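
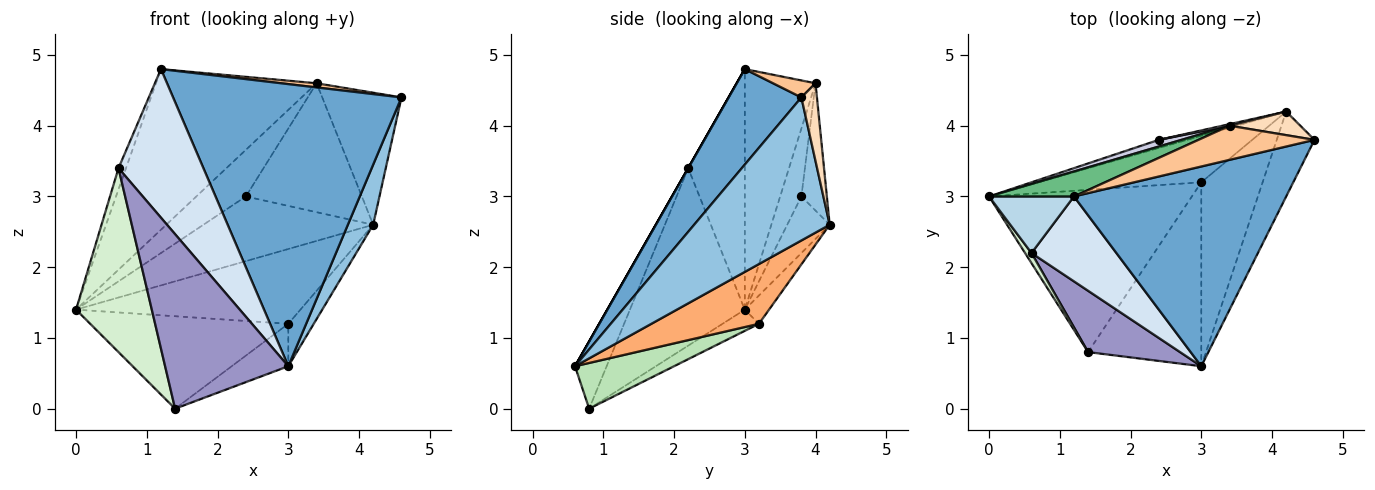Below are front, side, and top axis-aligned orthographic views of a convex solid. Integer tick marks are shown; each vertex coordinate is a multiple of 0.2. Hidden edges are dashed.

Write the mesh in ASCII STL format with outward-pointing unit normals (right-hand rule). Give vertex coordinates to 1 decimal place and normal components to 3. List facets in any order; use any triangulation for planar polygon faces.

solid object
 facet normal 0.252 -0.790 0.559
  outer loop
   vertex 1.2 3.0 4.8
   vertex 3.0 0.6 0.6
   vertex 4.6 3.8 4.4
  endloop
 endfacet
 facet normal 0.952 -0.178 -0.251
  outer loop
   vertex 4.2 4.2 2.6
   vertex 4.6 3.8 4.4
   vertex 3.0 0.6 0.6
  endloop
 endfacet
 facet normal -0.936 0.124 0.330
  outer loop
   vertex 0.6 2.2 3.4
   vertex 1.2 3.0 4.8
   vertex 0.0 3.0 1.4
  endloop
 endfacet
 facet normal 0.000 -0.868 0.496
  outer loop
   vertex 0.6 2.2 3.4
   vertex 3.0 0.6 0.6
   vertex 1.2 3.0 4.8
  endloop
 endfacet
 facet normal -0.091 0.846 -0.526
  outer loop
   vertex 3.0 3.2 1.2
   vertex 0.0 3.0 1.4
   vertex 4.2 4.2 2.6
  endloop
 endfacet
 facet normal 0.689 0.163 -0.707
  outer loop
   vertex 3.0 3.2 1.2
   vertex 4.2 4.2 2.6
   vertex 3.0 0.6 0.6
  endloop
 endfacet
 facet normal 0.144 -0.120 0.982
  outer loop
   vertex 3.4 4.0 4.6
   vertex 1.2 3.0 4.8
   vertex 4.6 3.8 4.4
  endloop
 endfacet
 facet normal 0.190 0.967 0.173
  outer loop
   vertex 3.4 4.0 4.6
   vertex 4.6 3.8 4.4
   vertex 4.2 4.2 2.6
  endloop
 endfacet
 facet normal -0.399 0.906 0.141
  outer loop
   vertex 3.4 4.0 4.6
   vertex 0.0 3.0 1.4
   vertex 1.2 3.0 4.8
  endloop
 endfacet
 facet normal -0.091 0.493 -0.865
  outer loop
   vertex 1.4 0.8 0.0
   vertex 0.0 3.0 1.4
   vertex 3.0 3.2 1.2
  endloop
 endfacet
 facet normal 0.366 0.209 -0.907
  outer loop
   vertex 1.4 0.8 0.0
   vertex 3.0 3.2 1.2
   vertex 3.0 0.6 0.6
  endloop
 endfacet
 facet normal -0.834 -0.550 0.030
  outer loop
   vertex 1.4 0.8 0.0
   vertex 0.6 2.2 3.4
   vertex 0.0 3.0 1.4
  endloop
 endfacet
 facet normal -0.235 -0.917 0.322
  outer loop
   vertex 1.4 0.8 0.0
   vertex 3.0 0.6 0.6
   vertex 0.6 2.2 3.4
  endloop
 endfacet
 facet normal -0.241 0.963 -0.120
  outer loop
   vertex 2.4 3.8 3.0
   vertex 4.2 4.2 2.6
   vertex 0.0 3.0 1.4
  endloop
 endfacet
 facet normal -0.391 0.911 0.130
  outer loop
   vertex 2.4 3.8 3.0
   vertex 0.0 3.0 1.4
   vertex 3.4 4.0 4.6
  endloop
 endfacet
 facet normal -0.214 0.977 0.012
  outer loop
   vertex 2.4 3.8 3.0
   vertex 3.4 4.0 4.6
   vertex 4.2 4.2 2.6
  endloop
 endfacet
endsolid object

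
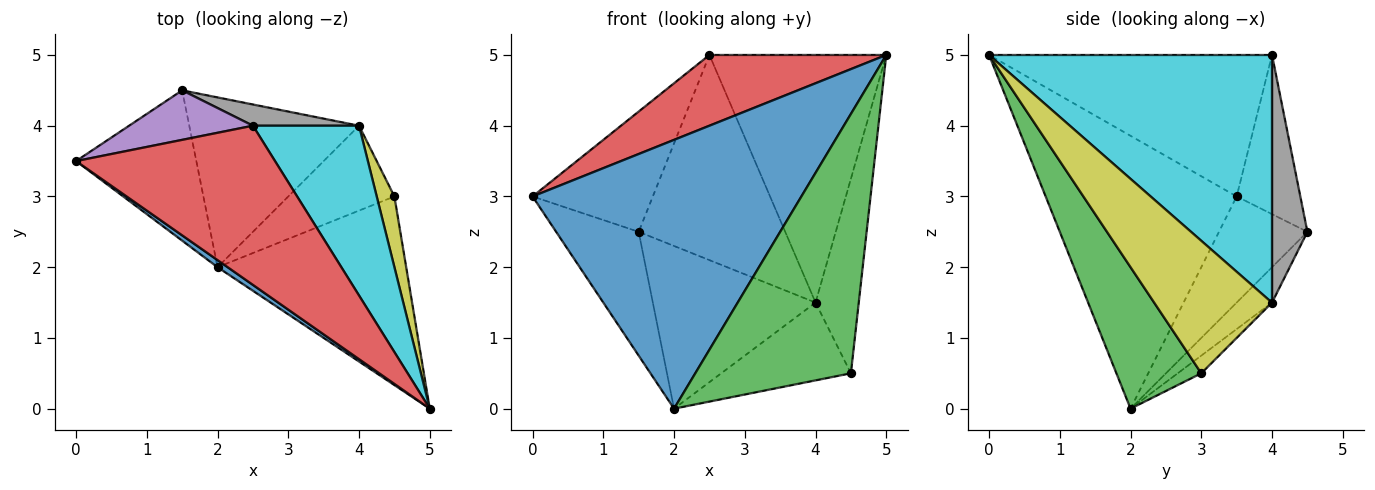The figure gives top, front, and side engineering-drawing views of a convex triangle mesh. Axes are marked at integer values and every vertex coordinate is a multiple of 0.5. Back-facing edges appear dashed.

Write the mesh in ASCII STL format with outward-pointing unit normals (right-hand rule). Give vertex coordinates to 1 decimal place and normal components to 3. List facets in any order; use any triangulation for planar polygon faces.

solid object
 facet normal -0.579 -0.815 0.021
  outer loop
   vertex 2.0 2.0 0.0
   vertex 5.0 0.0 5.0
   vertex 0.0 3.5 3.0
  endloop
 endfacet
 facet normal -0.563 0.525 -0.638
  outer loop
   vertex 2.0 2.0 0.0
   vertex 0.0 3.5 3.0
   vertex 1.5 4.5 2.5
  endloop
 endfacet
 facet normal 0.404 -0.740 -0.538
  outer loop
   vertex 4.5 3.0 0.5
   vertex 5.0 0.0 5.0
   vertex 2.0 2.0 0.0
  endloop
 endfacet
 facet normal -0.545 -0.341 0.766
  outer loop
   vertex 2.5 4.0 5.0
   vertex 0.0 3.5 3.0
   vertex 5.0 0.0 5.0
  endloop
 endfacet
 facet normal -0.440 0.831 0.342
  outer loop
   vertex 2.5 4.0 5.0
   vertex 1.5 4.5 2.5
   vertex 0.0 3.5 3.0
  endloop
 endfacet
 facet normal -0.149 0.684 -0.714
  outer loop
   vertex 4.0 4.0 1.5
   vertex 2.0 2.0 0.0
   vertex 1.5 4.5 2.5
  endloop
 endfacet
 facet normal -0.122 0.671 -0.732
  outer loop
   vertex 4.0 4.0 1.5
   vertex 4.5 3.0 0.5
   vertex 2.0 2.0 0.0
  endloop
 endfacet
 facet normal 0.233 0.967 0.100
  outer loop
   vertex 4.0 4.0 1.5
   vertex 1.5 4.5 2.5
   vertex 2.5 4.0 5.0
  endloop
 endfacet
 facet normal 0.932 0.342 0.124
  outer loop
   vertex 4.0 4.0 1.5
   vertex 5.0 0.0 5.0
   vertex 4.5 3.0 0.5
  endloop
 endfacet
 facet normal 0.797 0.498 0.342
  outer loop
   vertex 4.0 4.0 1.5
   vertex 2.5 4.0 5.0
   vertex 5.0 0.0 5.0
  endloop
 endfacet
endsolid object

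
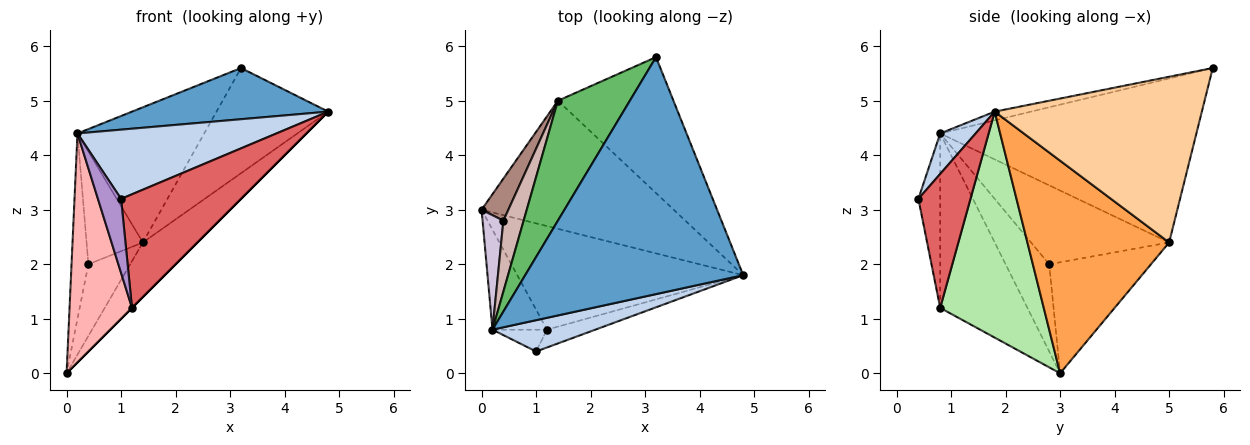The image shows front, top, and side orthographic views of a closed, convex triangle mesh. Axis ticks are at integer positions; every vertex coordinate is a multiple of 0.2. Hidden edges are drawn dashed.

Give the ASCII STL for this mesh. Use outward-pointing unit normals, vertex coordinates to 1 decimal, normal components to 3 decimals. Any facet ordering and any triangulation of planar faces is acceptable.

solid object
 facet normal -0.039 -0.211 0.977
  outer loop
   vertex 0.2 0.8 4.4
   vertex 4.8 1.8 4.8
   vertex 3.2 5.8 5.6
  endloop
 endfacet
 facet normal 0.160 -0.899 0.407
  outer loop
   vertex 0.2 0.8 4.4
   vertex 1.0 0.4 3.2
   vertex 4.8 1.8 4.8
  endloop
 endfacet
 facet normal 0.713 0.274 -0.645
  outer loop
   vertex 1.4 5.0 2.4
   vertex 4.8 1.8 4.8
   vertex 0.0 3.0 0.0
  endloop
 endfacet
 facet normal 0.750 0.405 -0.523
  outer loop
   vertex 1.4 5.0 2.4
   vertex 3.2 5.8 5.6
   vertex 4.8 1.8 4.8
  endloop
 endfacet
 facet normal -0.834 0.413 0.366
  outer loop
   vertex 1.4 5.0 2.4
   vertex 0.2 0.8 4.4
   vertex 3.2 5.8 5.6
  endloop
 endfacet
 facet normal 0.707 0.000 -0.707
  outer loop
   vertex 1.2 0.8 1.2
   vertex 0.0 3.0 0.0
   vertex 4.8 1.8 4.8
  endloop
 endfacet
 facet normal 0.394 -0.908 -0.142
  outer loop
   vertex 1.2 0.8 1.2
   vertex 4.8 1.8 4.8
   vertex 1.0 0.4 3.2
  endloop
 endfacet
 facet normal -0.788 -0.564 -0.246
  outer loop
   vertex 1.2 0.8 1.2
   vertex 0.2 0.8 4.4
   vertex 0.0 3.0 0.0
  endloop
 endfacet
 facet normal -0.670 -0.712 -0.209
  outer loop
   vertex 1.2 0.8 1.2
   vertex 1.0 0.4 3.2
   vertex 0.2 0.8 4.4
  endloop
 endfacet
 facet normal -0.911 0.352 0.217
  outer loop
   vertex 0.4 2.8 2.0
   vertex 0.0 3.0 0.0
   vertex 0.2 0.8 4.4
  endloop
 endfacet
 facet normal -0.903 0.371 0.218
  outer loop
   vertex 0.4 2.8 2.0
   vertex 1.4 5.0 2.4
   vertex 0.0 3.0 0.0
  endloop
 endfacet
 facet normal -0.901 0.367 0.231
  outer loop
   vertex 0.4 2.8 2.0
   vertex 0.2 0.8 4.4
   vertex 1.4 5.0 2.4
  endloop
 endfacet
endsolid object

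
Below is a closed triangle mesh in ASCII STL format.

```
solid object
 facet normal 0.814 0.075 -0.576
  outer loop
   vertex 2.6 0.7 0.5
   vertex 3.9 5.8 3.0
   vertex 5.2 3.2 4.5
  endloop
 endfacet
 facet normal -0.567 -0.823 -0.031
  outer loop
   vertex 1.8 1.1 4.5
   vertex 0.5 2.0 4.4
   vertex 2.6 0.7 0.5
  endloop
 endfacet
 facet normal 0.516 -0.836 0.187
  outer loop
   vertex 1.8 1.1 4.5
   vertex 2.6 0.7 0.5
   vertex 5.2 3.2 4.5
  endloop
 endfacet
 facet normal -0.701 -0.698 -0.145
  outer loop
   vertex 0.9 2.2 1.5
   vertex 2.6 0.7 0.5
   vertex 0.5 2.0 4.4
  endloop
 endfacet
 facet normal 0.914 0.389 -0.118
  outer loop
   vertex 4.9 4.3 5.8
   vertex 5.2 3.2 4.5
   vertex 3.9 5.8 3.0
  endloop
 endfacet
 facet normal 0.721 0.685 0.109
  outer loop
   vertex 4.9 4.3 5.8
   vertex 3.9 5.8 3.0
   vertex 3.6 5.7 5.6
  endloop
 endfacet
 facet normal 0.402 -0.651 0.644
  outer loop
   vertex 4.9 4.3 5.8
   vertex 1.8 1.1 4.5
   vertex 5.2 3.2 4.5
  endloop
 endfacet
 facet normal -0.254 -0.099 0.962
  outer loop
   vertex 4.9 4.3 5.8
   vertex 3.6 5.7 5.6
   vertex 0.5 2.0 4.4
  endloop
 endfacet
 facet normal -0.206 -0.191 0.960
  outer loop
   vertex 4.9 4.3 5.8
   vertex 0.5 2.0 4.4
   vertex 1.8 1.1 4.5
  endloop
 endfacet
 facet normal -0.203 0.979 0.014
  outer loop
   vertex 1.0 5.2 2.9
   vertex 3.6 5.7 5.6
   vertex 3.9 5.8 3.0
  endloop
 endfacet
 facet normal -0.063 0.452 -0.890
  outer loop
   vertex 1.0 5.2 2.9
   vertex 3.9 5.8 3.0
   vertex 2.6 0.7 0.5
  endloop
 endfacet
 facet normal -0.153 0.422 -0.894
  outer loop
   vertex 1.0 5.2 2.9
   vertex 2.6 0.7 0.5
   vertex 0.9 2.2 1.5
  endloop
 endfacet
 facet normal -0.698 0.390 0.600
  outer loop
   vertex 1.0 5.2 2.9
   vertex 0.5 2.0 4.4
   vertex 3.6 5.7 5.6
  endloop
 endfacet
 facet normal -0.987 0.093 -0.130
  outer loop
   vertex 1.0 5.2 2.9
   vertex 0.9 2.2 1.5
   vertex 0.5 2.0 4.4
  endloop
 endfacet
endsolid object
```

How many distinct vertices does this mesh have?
9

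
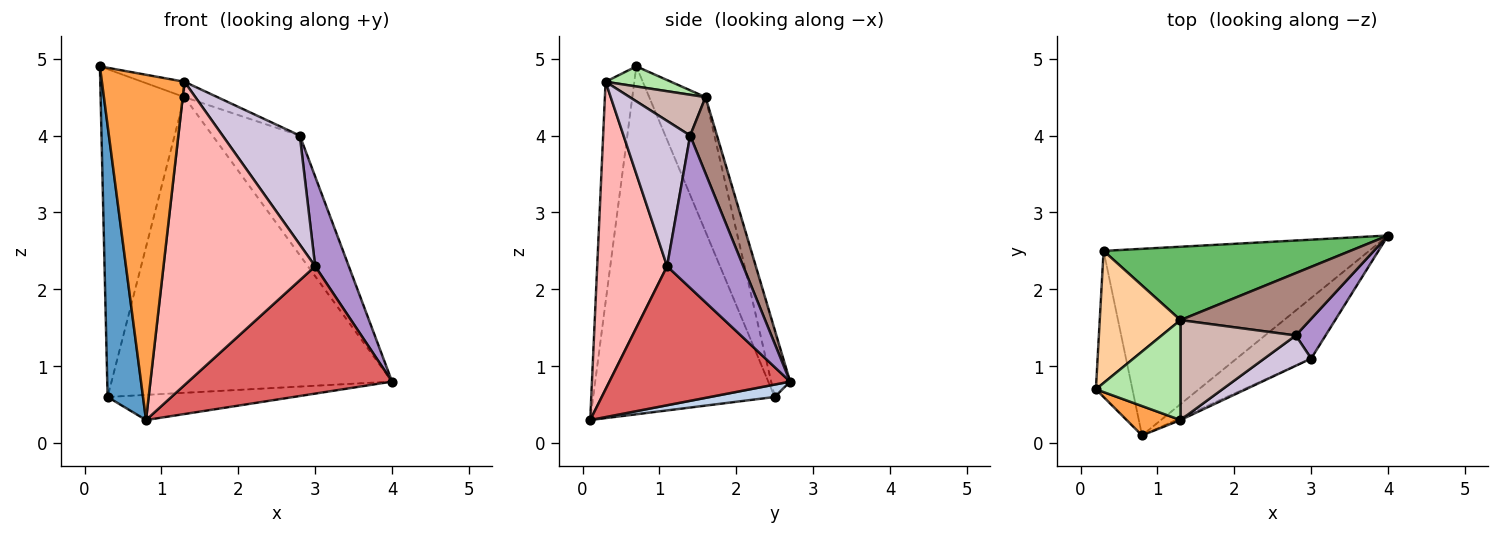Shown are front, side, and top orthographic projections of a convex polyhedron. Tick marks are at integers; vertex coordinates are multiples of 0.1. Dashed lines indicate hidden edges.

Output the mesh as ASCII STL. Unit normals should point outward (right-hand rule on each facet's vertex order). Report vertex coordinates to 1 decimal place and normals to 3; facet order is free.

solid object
 facet normal -0.976 -0.191 -0.102
  outer loop
   vertex 0.3 2.5 0.6
   vertex 0.8 0.1 0.3
   vertex 0.2 0.7 4.9
  endloop
 endfacet
 facet normal 0.046 0.133 -0.990
  outer loop
   vertex 0.3 2.5 0.6
   vertex 4.0 2.7 0.8
   vertex 0.8 0.1 0.3
  endloop
 endfacet
 facet normal -0.328 -0.941 0.080
  outer loop
   vertex 1.3 0.3 4.7
   vertex 0.2 0.7 4.9
   vertex 0.8 0.1 0.3
  endloop
 endfacet
 facet normal -0.529 0.787 0.317
  outer loop
   vertex 1.3 1.6 4.5
   vertex 0.3 2.5 0.6
   vertex 0.2 0.7 4.9
  endloop
 endfacet
 facet normal -0.065 0.969 0.240
  outer loop
   vertex 1.3 1.6 4.5
   vertex 4.0 2.7 0.8
   vertex 0.3 2.5 0.6
  endloop
 endfacet
 facet normal 0.229 0.148 0.962
  outer loop
   vertex 1.3 1.6 4.5
   vertex 0.2 0.7 4.9
   vertex 1.3 0.3 4.7
  endloop
 endfacet
 facet normal 0.625 -0.705 -0.335
  outer loop
   vertex 3.0 1.1 2.3
   vertex 0.8 0.1 0.3
   vertex 4.0 2.7 0.8
  endloop
 endfacet
 facet normal 0.419 -0.908 -0.006
  outer loop
   vertex 3.0 1.1 2.3
   vertex 1.3 0.3 4.7
   vertex 0.8 0.1 0.3
  endloop
 endfacet
 facet normal 0.900 -0.398 0.176
  outer loop
   vertex 2.8 1.4 4.0
   vertex 3.0 1.1 2.3
   vertex 4.0 2.7 0.8
  endloop
 endfacet
 facet normal 0.639 -0.741 0.206
  outer loop
   vertex 2.8 1.4 4.0
   vertex 1.3 0.3 4.7
   vertex 3.0 1.1 2.3
  endloop
 endfacet
 facet normal 0.263 0.856 0.446
  outer loop
   vertex 2.8 1.4 4.0
   vertex 4.0 2.7 0.8
   vertex 1.3 1.6 4.5
  endloop
 endfacet
 facet normal 0.330 0.144 0.933
  outer loop
   vertex 2.8 1.4 4.0
   vertex 1.3 1.6 4.5
   vertex 1.3 0.3 4.7
  endloop
 endfacet
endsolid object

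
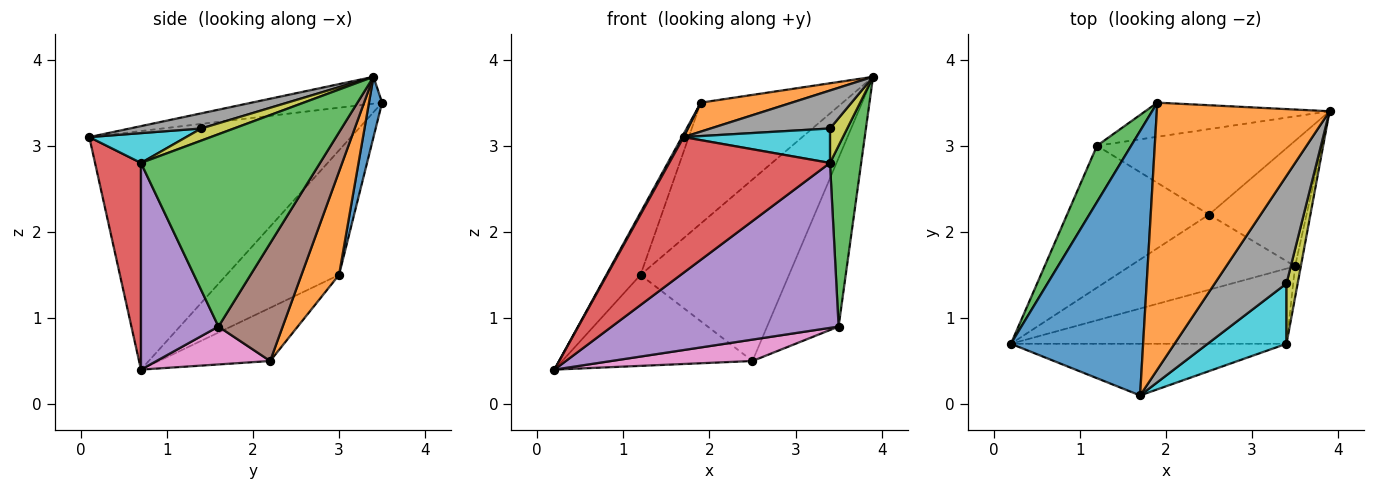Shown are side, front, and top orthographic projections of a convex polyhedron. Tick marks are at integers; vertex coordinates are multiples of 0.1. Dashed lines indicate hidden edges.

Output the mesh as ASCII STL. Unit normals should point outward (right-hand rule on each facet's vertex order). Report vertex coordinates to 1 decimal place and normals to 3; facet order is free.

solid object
 facet normal -0.875 -0.006 0.485
  outer loop
   vertex 1.9 3.5 3.5
   vertex 0.2 0.7 0.4
   vertex 1.7 0.1 3.1
  endloop
 endfacet
 facet normal -0.153 -0.107 0.983
  outer loop
   vertex 1.9 3.5 3.5
   vertex 1.7 0.1 3.1
   vertex 3.9 3.4 3.8
  endloop
 endfacet
 facet normal 0.985 -0.171 -0.029
  outer loop
   vertex 3.4 0.7 2.8
   vertex 3.5 1.6 0.9
   vertex 3.9 3.4 3.8
  endloop
 endfacet
 facet normal 0.258 -0.903 -0.344
  outer loop
   vertex 3.4 0.7 2.8
   vertex 1.7 0.1 3.1
   vertex 0.2 0.7 0.4
  endloop
 endfacet
 facet normal 0.297 -0.869 -0.396
  outer loop
   vertex 3.4 0.7 2.8
   vertex 0.2 0.7 0.4
   vertex 3.5 1.6 0.9
  endloop
 endfacet
 facet normal 0.584 0.651 -0.485
  outer loop
   vertex 2.5 2.2 0.5
   vertex 3.9 3.4 3.8
   vertex 3.5 1.6 0.9
  endloop
 endfacet
 facet normal 0.215 -0.267 -0.939
  outer loop
   vertex 2.5 2.2 0.5
   vertex 3.5 1.6 0.9
   vertex 0.2 0.7 0.4
  endloop
 endfacet
 facet normal 0.195 -0.326 0.925
  outer loop
   vertex 3.4 1.4 3.2
   vertex 3.9 3.4 3.8
   vertex 1.7 0.1 3.1
  endloop
 endfacet
 facet normal 0.686 -0.361 0.632
  outer loop
   vertex 3.4 1.4 3.2
   vertex 3.4 0.7 2.8
   vertex 3.9 3.4 3.8
  endloop
 endfacet
 facet normal 0.312 -0.471 0.825
  outer loop
   vertex 3.4 1.4 3.2
   vertex 1.7 0.1 3.1
   vertex 3.4 0.7 2.8
  endloop
 endfacet
 facet normal 0.089 0.959 -0.271
  outer loop
   vertex 1.2 3.0 1.5
   vertex 1.9 3.5 3.5
   vertex 3.9 3.4 3.8
  endloop
 endfacet
 facet normal 0.223 0.882 -0.415
  outer loop
   vertex 1.2 3.0 1.5
   vertex 3.9 3.4 3.8
   vertex 2.5 2.2 0.5
  endloop
 endfacet
 facet normal -0.926 0.281 0.254
  outer loop
   vertex 1.2 3.0 1.5
   vertex 0.2 0.7 0.4
   vertex 1.9 3.5 3.5
  endloop
 endfacet
 facet normal -0.301 0.515 -0.803
  outer loop
   vertex 1.2 3.0 1.5
   vertex 2.5 2.2 0.5
   vertex 0.2 0.7 0.4
  endloop
 endfacet
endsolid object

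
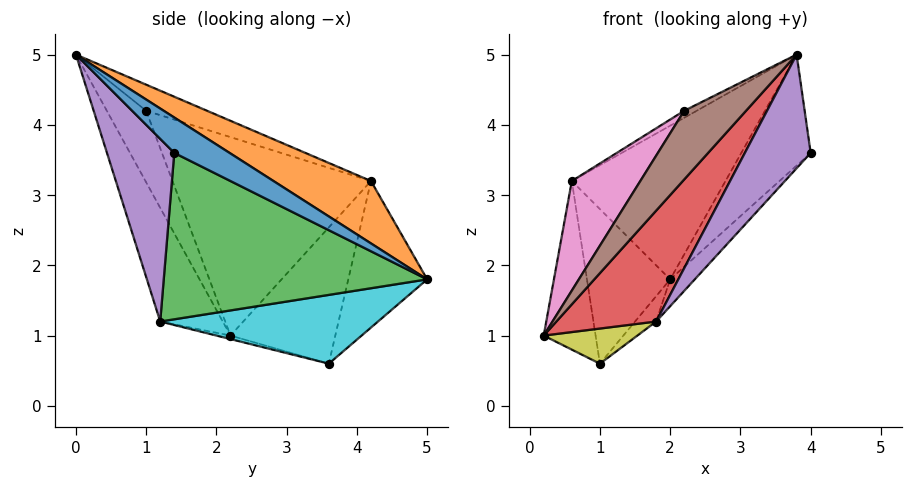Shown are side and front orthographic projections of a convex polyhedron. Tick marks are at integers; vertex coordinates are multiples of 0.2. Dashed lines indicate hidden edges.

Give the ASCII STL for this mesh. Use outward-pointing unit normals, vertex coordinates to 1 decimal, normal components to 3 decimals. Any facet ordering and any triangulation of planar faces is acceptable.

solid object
 facet normal 0.470 0.590 0.657
  outer loop
   vertex 3.8 0.0 5.0
   vertex 4.0 1.4 3.6
   vertex 2.0 5.0 1.8
  endloop
 endfacet
 facet normal 0.375 0.592 0.713
  outer loop
   vertex 0.6 4.2 3.2
   vertex 3.8 0.0 5.0
   vertex 2.0 5.0 1.8
  endloop
 endfacet
 facet normal 0.733 0.068 -0.677
  outer loop
   vertex 1.8 1.2 1.2
   vertex 2.0 5.0 1.8
   vertex 4.0 1.4 3.6
  endloop
 endfacet
 facet normal -0.531 -0.847 0.012
  outer loop
   vertex 1.8 1.2 1.2
   vertex 3.8 0.0 5.0
   vertex 0.2 2.2 1.0
  endloop
 endfacet
 facet normal 0.614 -0.600 -0.513
  outer loop
   vertex 1.8 1.2 1.2
   vertex 4.0 1.4 3.6
   vertex 3.8 0.0 5.0
  endloop
 endfacet
 facet normal -0.537 -0.844 0.019
  outer loop
   vertex 2.2 1.0 4.2
   vertex 0.2 2.2 1.0
   vertex 3.8 0.0 5.0
  endloop
 endfacet
 facet normal -0.856 -0.295 0.424
  outer loop
   vertex 2.2 1.0 4.2
   vertex 0.6 4.2 3.2
   vertex 0.2 2.2 1.0
  endloop
 endfacet
 facet normal -0.404 0.083 0.911
  outer loop
   vertex 2.2 1.0 4.2
   vertex 3.8 0.0 5.0
   vertex 0.6 4.2 3.2
  endloop
 endfacet
 facet normal -0.038 -0.254 -0.966
  outer loop
   vertex 1.0 3.6 0.6
   vertex 1.8 1.2 1.2
   vertex 0.2 2.2 1.0
  endloop
 endfacet
 facet normal 0.725 0.070 -0.686
  outer loop
   vertex 1.0 3.6 0.6
   vertex 2.0 5.0 1.8
   vertex 1.8 1.2 1.2
  endloop
 endfacet
 facet normal -0.871 0.431 -0.234
  outer loop
   vertex 1.0 3.6 0.6
   vertex 0.2 2.2 1.0
   vertex 0.6 4.2 3.2
  endloop
 endfacet
 facet normal -0.664 0.700 -0.264
  outer loop
   vertex 1.0 3.6 0.6
   vertex 0.6 4.2 3.2
   vertex 2.0 5.0 1.8
  endloop
 endfacet
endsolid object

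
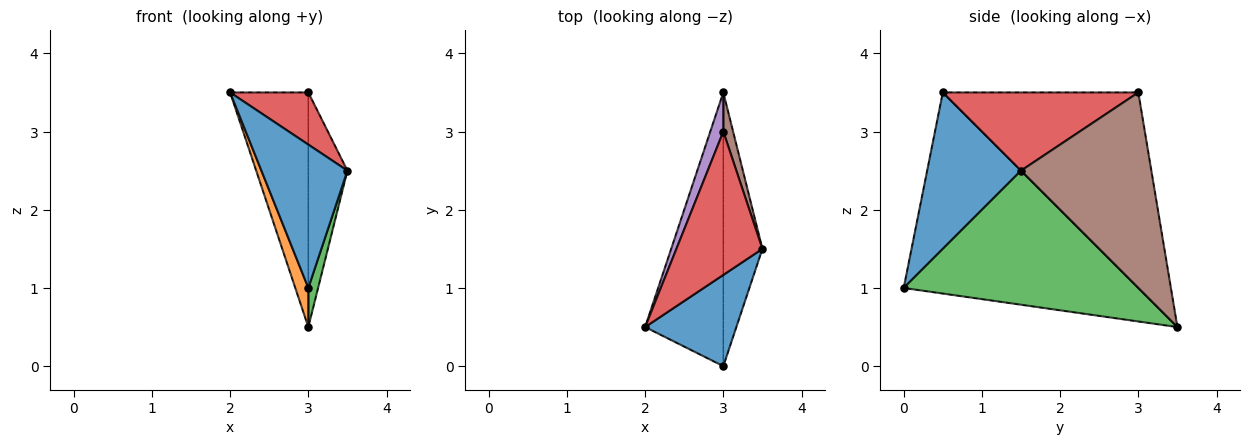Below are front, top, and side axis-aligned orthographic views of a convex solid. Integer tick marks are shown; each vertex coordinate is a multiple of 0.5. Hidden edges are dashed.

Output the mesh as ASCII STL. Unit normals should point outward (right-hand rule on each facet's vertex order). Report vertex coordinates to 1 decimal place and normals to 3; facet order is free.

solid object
 facet normal 0.677 -0.621 0.395
  outer loop
   vertex 3.0 0.0 1.0
   vertex 3.5 1.5 2.5
   vertex 2.0 0.5 3.5
  endloop
 endfacet
 facet normal -0.931 -0.052 -0.362
  outer loop
   vertex 3.0 0.0 1.0
   vertex 2.0 0.5 3.5
   vertex 3.0 3.5 0.5
  endloop
 endfacet
 facet normal 0.959 -0.040 -0.280
  outer loop
   vertex 3.0 0.0 1.0
   vertex 3.0 3.5 0.5
   vertex 3.5 1.5 2.5
  endloop
 endfacet
 facet normal 0.650 -0.260 0.715
  outer loop
   vertex 3.0 3.0 3.5
   vertex 2.0 0.5 3.5
   vertex 3.5 1.5 2.5
  endloop
 endfacet
 facet normal -0.927 0.371 0.062
  outer loop
   vertex 3.0 3.0 3.5
   vertex 3.0 3.5 0.5
   vertex 2.0 0.5 3.5
  endloop
 endfacet
 facet normal 0.957 0.287 0.048
  outer loop
   vertex 3.0 3.0 3.5
   vertex 3.5 1.5 2.5
   vertex 3.0 3.5 0.5
  endloop
 endfacet
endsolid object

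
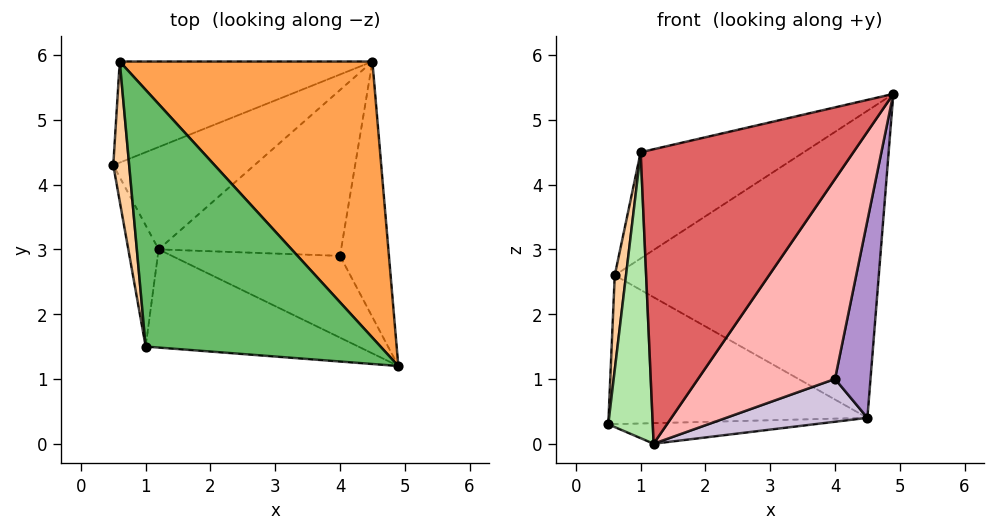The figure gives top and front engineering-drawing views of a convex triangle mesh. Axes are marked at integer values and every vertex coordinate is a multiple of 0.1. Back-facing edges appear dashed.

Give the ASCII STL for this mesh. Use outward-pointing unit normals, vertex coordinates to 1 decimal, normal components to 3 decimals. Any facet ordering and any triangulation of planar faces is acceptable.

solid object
 facet normal -0.302 0.789 -0.536
  outer loop
   vertex 4.5 5.9 0.4
   vertex 0.5 4.3 0.3
   vertex 0.6 5.9 2.6
  endloop
 endfacet
 facet normal -0.054 0.197 -0.979
  outer loop
   vertex 4.5 5.9 0.4
   vertex 1.2 3.0 0.0
   vertex 0.5 4.3 0.3
  endloop
 endfacet
 facet normal 0.353 0.696 0.626
  outer loop
   vertex 4.5 5.9 0.4
   vertex 0.6 5.9 2.6
   vertex 4.9 1.2 5.4
  endloop
 endfacet
 facet normal -0.995 -0.055 0.082
  outer loop
   vertex 1.0 1.5 4.5
   vertex 0.6 5.9 2.6
   vertex 0.5 4.3 0.3
  endloop
 endfacet
 facet normal -0.181 0.376 0.909
  outer loop
   vertex 1.0 1.5 4.5
   vertex 4.9 1.2 5.4
   vertex 0.6 5.9 2.6
  endloop
 endfacet
 facet normal -0.883 -0.433 -0.184
  outer loop
   vertex 1.0 1.5 4.5
   vertex 0.5 4.3 0.3
   vertex 1.2 3.0 0.0
  endloop
 endfacet
 facet normal 0.000 -0.949 -0.316
  outer loop
   vertex 1.0 1.5 4.5
   vertex 1.2 3.0 0.0
   vertex 4.9 1.2 5.4
  endloop
 endfacet
 facet normal 0.102 -0.921 -0.377
  outer loop
   vertex 4.0 2.9 1.0
   vertex 4.9 1.2 5.4
   vertex 1.2 3.0 0.0
  endloop
 endfacet
 facet normal 0.938 -0.211 -0.274
  outer loop
   vertex 4.0 2.9 1.0
   vertex 4.5 5.9 0.4
   vertex 4.9 1.2 5.4
  endloop
 endfacet
 facet normal 0.319 -0.237 -0.918
  outer loop
   vertex 4.0 2.9 1.0
   vertex 1.2 3.0 0.0
   vertex 4.5 5.9 0.4
  endloop
 endfacet
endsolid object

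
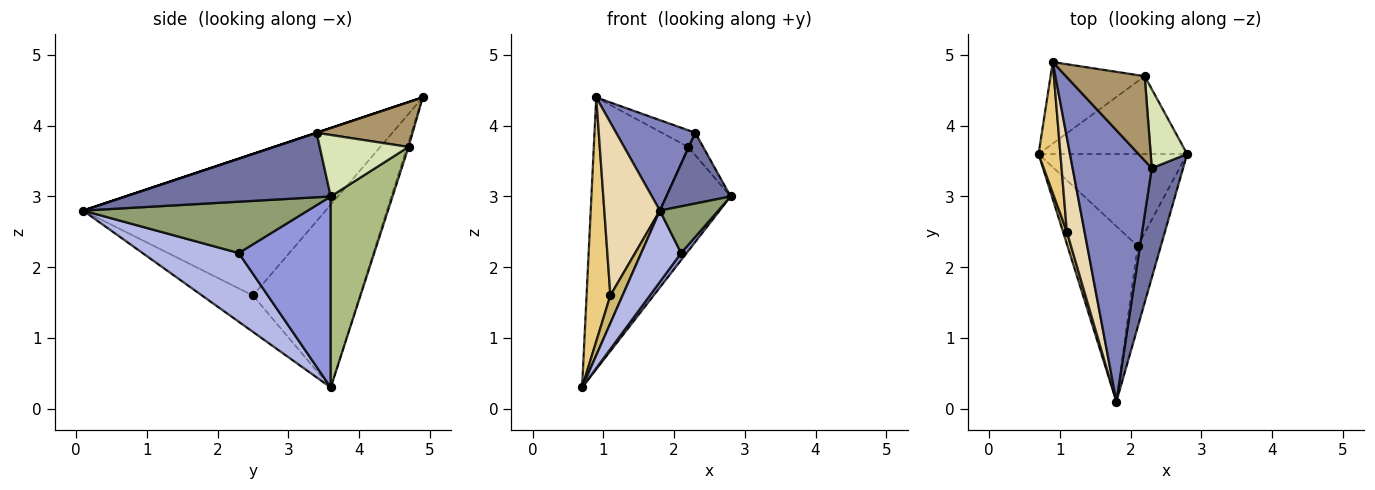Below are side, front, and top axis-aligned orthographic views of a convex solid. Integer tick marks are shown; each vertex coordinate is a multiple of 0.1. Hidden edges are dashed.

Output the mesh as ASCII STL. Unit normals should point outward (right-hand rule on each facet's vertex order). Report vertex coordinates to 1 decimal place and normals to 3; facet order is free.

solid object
 facet normal 0.866 -0.271 0.421
  outer loop
   vertex 2.3 3.4 3.9
   vertex 1.8 0.1 2.8
   vertex 2.8 3.6 3.0
  endloop
 endfacet
 facet normal 0.000 -0.316 0.949
  outer loop
   vertex 2.3 3.4 3.9
   vertex 0.9 4.9 4.4
   vertex 1.8 0.1 2.8
  endloop
 endfacet
 facet normal 0.788 -0.047 -0.613
  outer loop
   vertex 2.1 2.3 2.2
   vertex 0.7 3.6 0.3
   vertex 2.8 3.6 3.0
  endloop
 endfacet
 facet normal 0.672 -0.279 -0.686
  outer loop
   vertex 2.1 2.3 2.2
   vertex 1.8 0.1 2.8
   vertex 0.7 3.6 0.3
  endloop
 endfacet
 facet normal 0.886 -0.230 -0.401
  outer loop
   vertex 2.1 2.3 2.2
   vertex 2.8 3.6 3.0
   vertex 1.8 0.1 2.8
  endloop
 endfacet
 facet normal 0.610 0.635 -0.474
  outer loop
   vertex 2.2 4.7 3.7
   vertex 2.8 3.6 3.0
   vertex 0.7 3.6 0.3
  endloop
 endfacet
 facet normal -0.016 0.953 -0.302
  outer loop
   vertex 2.2 4.7 3.7
   vertex 0.7 3.6 0.3
   vertex 0.9 4.9 4.4
  endloop
 endfacet
 facet normal 0.851 0.143 0.505
  outer loop
   vertex 2.2 4.7 3.7
   vertex 2.3 3.4 3.9
   vertex 2.8 3.6 3.0
  endloop
 endfacet
 facet normal 0.487 0.169 0.857
  outer loop
   vertex 2.2 4.7 3.7
   vertex 0.9 4.9 4.4
   vertex 2.3 3.4 3.9
  endloop
 endfacet
 facet normal -0.968 -0.231 0.102
  outer loop
   vertex 1.1 2.5 1.6
   vertex 0.7 3.6 0.3
   vertex 1.8 0.1 2.8
  endloop
 endfacet
 facet normal -0.970 -0.216 0.116
  outer loop
   vertex 1.1 2.5 1.6
   vertex 0.9 4.9 4.4
   vertex 0.7 3.6 0.3
  endloop
 endfacet
 facet normal -0.968 -0.222 0.121
  outer loop
   vertex 1.1 2.5 1.6
   vertex 1.8 0.1 2.8
   vertex 0.9 4.9 4.4
  endloop
 endfacet
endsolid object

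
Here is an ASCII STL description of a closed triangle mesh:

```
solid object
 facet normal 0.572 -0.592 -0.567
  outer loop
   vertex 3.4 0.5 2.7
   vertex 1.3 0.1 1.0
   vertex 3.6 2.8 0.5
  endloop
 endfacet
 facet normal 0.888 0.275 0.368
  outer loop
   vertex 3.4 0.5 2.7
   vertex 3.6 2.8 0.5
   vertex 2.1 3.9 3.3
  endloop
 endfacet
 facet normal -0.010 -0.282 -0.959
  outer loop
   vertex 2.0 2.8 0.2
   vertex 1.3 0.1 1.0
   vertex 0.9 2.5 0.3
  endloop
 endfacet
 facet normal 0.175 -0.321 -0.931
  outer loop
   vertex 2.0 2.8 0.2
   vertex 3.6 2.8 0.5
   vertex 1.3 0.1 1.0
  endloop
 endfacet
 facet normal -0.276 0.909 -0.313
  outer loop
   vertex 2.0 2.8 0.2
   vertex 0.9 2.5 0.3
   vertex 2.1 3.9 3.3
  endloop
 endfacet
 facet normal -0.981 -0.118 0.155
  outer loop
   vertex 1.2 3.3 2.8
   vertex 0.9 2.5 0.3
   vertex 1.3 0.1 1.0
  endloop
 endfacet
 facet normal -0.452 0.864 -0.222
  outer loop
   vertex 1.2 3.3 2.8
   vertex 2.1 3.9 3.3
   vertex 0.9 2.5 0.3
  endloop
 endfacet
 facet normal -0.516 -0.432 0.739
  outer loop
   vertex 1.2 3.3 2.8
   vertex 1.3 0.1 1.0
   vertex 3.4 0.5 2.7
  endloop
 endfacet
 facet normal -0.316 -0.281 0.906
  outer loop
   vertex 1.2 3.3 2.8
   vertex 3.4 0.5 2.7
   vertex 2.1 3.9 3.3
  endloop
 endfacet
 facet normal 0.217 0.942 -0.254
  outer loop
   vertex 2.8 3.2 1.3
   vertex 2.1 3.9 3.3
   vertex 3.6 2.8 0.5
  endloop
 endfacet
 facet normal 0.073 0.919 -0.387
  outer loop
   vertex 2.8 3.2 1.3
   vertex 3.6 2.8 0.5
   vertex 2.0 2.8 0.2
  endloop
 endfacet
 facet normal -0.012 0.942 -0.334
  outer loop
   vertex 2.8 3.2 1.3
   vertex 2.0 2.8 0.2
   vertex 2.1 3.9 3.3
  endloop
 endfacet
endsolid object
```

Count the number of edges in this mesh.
18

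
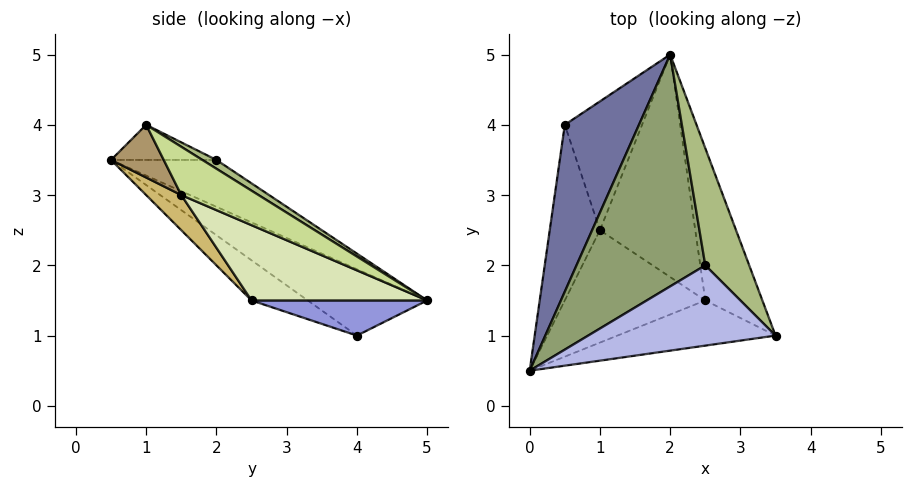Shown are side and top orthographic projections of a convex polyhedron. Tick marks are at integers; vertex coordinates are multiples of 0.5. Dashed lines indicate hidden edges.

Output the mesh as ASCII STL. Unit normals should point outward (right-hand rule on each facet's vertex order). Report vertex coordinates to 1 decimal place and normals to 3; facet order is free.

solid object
 facet normal -0.565 0.532 0.631
  outer loop
   vertex 0.5 4.0 1.0
   vertex 0.0 0.5 3.5
   vertex 2.0 5.0 1.5
  endloop
 endfacet
 facet normal -0.566 -0.424 -0.707
  outer loop
   vertex 1.0 2.5 1.5
   vertex 0.0 0.5 3.5
   vertex 0.5 4.0 1.0
  endloop
 endfacet
 facet normal 0.408 -0.163 -0.898
  outer loop
   vertex 1.0 2.5 1.5
   vertex 0.5 4.0 1.0
   vertex 2.0 5.0 1.5
  endloop
 endfacet
 facet normal -0.176 0.294 0.940
  outer loop
   vertex 2.5 2.0 3.5
   vertex 0.0 0.5 3.5
   vertex 3.5 1.0 4.0
  endloop
 endfacet
 facet normal -0.297 0.495 0.817
  outer loop
   vertex 2.5 2.0 3.5
   vertex 2.0 5.0 1.5
   vertex 0.0 0.5 3.5
  endloop
 endfacet
 facet normal 0.162 0.566 0.808
  outer loop
   vertex 2.5 2.0 3.5
   vertex 3.5 1.0 4.0
   vertex 2.0 5.0 1.5
  endloop
 endfacet
 facet normal 0.629 -0.229 -0.743
  outer loop
   vertex 2.5 1.5 3.0
   vertex 2.0 5.0 1.5
   vertex 3.5 1.0 4.0
  endloop
 endfacet
 facet normal 0.601 -0.241 -0.762
  outer loop
   vertex 2.5 1.5 3.0
   vertex 1.0 2.5 1.5
   vertex 2.0 5.0 1.5
  endloop
 endfacet
 facet normal 0.196 -0.784 -0.588
  outer loop
   vertex 2.5 1.5 3.0
   vertex 3.5 1.0 4.0
   vertex 0.0 0.5 3.5
  endloop
 endfacet
 facet normal 0.164 -0.737 -0.655
  outer loop
   vertex 2.5 1.5 3.0
   vertex 0.0 0.5 3.5
   vertex 1.0 2.5 1.5
  endloop
 endfacet
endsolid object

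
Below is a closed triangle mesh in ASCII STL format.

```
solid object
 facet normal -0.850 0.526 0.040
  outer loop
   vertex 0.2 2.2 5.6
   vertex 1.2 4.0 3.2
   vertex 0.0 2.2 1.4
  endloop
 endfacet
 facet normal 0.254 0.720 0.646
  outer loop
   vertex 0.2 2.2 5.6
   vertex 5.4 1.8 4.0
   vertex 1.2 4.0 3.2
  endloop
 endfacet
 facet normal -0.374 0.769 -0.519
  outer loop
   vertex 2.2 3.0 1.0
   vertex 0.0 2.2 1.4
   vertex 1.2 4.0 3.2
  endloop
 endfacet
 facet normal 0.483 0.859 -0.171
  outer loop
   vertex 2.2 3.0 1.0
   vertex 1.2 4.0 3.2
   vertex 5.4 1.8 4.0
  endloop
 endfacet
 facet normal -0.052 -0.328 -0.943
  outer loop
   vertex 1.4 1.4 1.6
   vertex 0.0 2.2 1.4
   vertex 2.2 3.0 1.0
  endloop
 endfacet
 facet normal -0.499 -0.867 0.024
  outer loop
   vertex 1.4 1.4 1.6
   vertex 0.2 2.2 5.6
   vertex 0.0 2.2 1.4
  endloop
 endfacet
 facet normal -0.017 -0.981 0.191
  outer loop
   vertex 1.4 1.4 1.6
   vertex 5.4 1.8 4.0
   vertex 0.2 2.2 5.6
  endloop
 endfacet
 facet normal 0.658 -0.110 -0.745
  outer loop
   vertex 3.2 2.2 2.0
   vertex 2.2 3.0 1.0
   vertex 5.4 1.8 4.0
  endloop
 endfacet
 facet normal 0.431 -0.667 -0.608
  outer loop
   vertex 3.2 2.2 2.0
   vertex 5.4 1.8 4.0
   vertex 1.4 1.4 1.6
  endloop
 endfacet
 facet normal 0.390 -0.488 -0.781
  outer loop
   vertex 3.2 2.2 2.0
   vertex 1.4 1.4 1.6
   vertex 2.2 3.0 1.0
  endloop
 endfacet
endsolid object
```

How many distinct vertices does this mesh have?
7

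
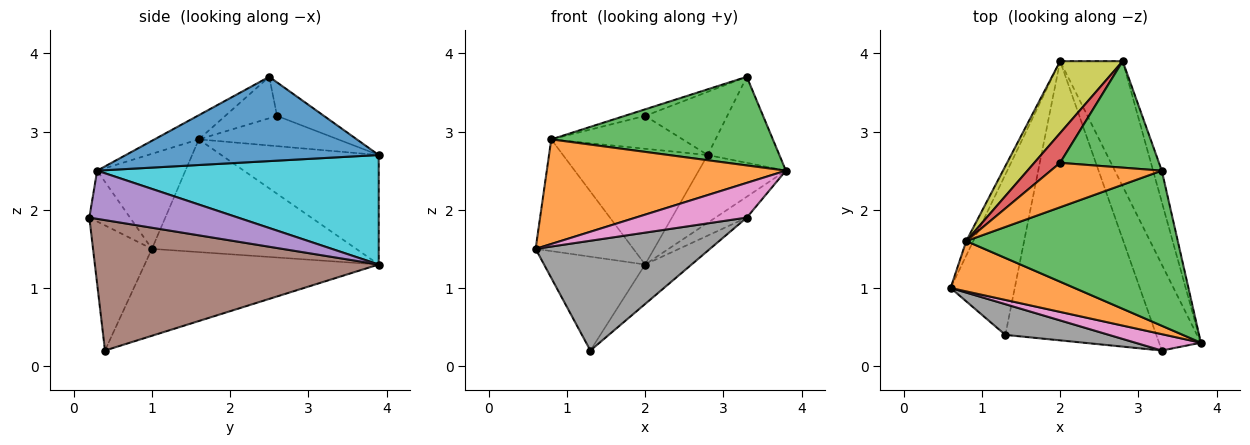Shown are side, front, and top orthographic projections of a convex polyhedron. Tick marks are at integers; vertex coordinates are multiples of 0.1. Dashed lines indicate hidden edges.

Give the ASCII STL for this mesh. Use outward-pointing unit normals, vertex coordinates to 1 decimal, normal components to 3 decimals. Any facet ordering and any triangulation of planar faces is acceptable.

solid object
 facet normal -0.760 0.328 -0.561
  outer loop
   vertex 1.3 0.4 0.2
   vertex 0.6 1.0 1.5
   vertex 2.0 3.9 1.3
  endloop
 endfacet
 facet normal -0.316 -0.855 0.412
  outer loop
   vertex 0.8 1.6 2.9
   vertex 0.6 1.0 1.5
   vertex 3.8 0.3 2.5
  endloop
 endfacet
 facet normal -0.099 -0.494 0.864
  outer loop
   vertex 0.8 1.6 2.9
   vertex 3.8 0.3 2.5
   vertex 3.3 2.5 3.7
  endloop
 endfacet
 facet normal -0.901 0.431 -0.056
  outer loop
   vertex 0.8 1.6 2.9
   vertex 2.0 3.9 1.3
   vertex 0.6 1.0 1.5
  endloop
 endfacet
 facet normal 0.746 0.157 -0.648
  outer loop
   vertex 3.3 0.2 1.9
   vertex 2.0 3.9 1.3
   vertex 3.8 0.3 2.5
  endloop
 endfacet
 facet normal 0.650 0.106 -0.752
  outer loop
   vertex 3.3 0.2 1.9
   vertex 1.3 0.4 0.2
   vertex 2.0 3.9 1.3
  endloop
 endfacet
 facet normal -0.314 -0.859 0.405
  outer loop
   vertex 3.3 0.2 1.9
   vertex 3.8 0.3 2.5
   vertex 0.6 1.0 1.5
  endloop
 endfacet
 facet normal -0.309 -0.916 0.256
  outer loop
   vertex 3.3 0.2 1.9
   vertex 0.6 1.0 1.5
   vertex 1.3 0.4 0.2
  endloop
 endfacet
 facet normal -0.679 0.624 0.388
  outer loop
   vertex 2.8 3.9 2.7
   vertex 2.0 3.9 1.3
   vertex 0.8 1.6 2.9
  endloop
 endfacet
 facet normal 0.838 0.260 -0.479
  outer loop
   vertex 2.8 3.9 2.7
   vertex 3.8 0.3 2.5
   vertex 2.0 3.9 1.3
  endloop
 endfacet
 facet normal 0.957 0.271 -0.099
  outer loop
   vertex 2.8 3.9 2.7
   vertex 3.3 2.5 3.7
   vertex 3.8 0.3 2.5
  endloop
 endfacet
 facet normal -0.346 0.137 0.928
  outer loop
   vertex 2.0 2.6 3.2
   vertex 0.8 1.6 2.9
   vertex 3.3 2.5 3.7
  endloop
 endfacet
 facet normal -0.280 0.490 0.826
  outer loop
   vertex 2.0 2.6 3.2
   vertex 3.3 2.5 3.7
   vertex 2.8 3.9 2.7
  endloop
 endfacet
 facet normal -0.618 0.583 0.528
  outer loop
   vertex 2.0 2.6 3.2
   vertex 2.8 3.9 2.7
   vertex 0.8 1.6 2.9
  endloop
 endfacet
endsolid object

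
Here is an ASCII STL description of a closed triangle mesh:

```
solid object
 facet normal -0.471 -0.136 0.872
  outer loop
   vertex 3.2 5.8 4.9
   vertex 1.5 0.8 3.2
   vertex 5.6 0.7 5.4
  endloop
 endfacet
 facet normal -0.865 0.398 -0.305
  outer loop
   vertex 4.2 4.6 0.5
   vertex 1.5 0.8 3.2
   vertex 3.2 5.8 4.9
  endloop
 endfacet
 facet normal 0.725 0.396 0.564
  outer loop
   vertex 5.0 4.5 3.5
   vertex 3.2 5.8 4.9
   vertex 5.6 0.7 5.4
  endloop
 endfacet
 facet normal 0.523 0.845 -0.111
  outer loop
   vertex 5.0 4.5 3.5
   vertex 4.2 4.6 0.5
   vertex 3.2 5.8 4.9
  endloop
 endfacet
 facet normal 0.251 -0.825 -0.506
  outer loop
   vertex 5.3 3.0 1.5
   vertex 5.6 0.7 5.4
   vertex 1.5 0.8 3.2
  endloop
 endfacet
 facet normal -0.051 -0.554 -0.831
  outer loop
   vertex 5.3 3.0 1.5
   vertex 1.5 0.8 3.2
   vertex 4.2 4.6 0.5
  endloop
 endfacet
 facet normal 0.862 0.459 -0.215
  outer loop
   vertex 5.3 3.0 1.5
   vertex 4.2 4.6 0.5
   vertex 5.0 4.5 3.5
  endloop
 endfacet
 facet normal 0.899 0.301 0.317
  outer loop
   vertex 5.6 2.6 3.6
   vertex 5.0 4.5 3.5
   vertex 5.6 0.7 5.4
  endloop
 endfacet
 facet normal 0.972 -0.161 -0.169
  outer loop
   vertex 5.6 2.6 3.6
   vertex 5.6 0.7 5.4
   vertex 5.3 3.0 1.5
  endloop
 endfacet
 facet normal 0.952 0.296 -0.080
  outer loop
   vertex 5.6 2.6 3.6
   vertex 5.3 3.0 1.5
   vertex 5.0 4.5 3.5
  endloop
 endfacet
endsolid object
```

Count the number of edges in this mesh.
15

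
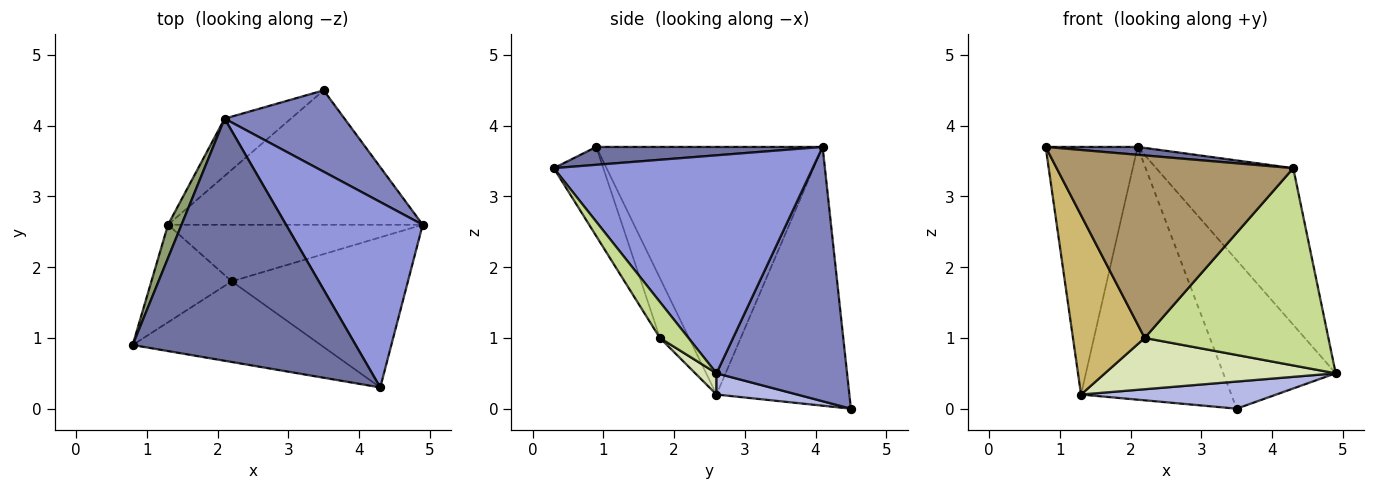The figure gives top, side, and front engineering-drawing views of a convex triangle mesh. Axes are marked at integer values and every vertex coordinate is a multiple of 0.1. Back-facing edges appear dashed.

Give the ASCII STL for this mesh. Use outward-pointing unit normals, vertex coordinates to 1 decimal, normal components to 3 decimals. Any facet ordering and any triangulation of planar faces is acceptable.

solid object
 facet normal 0.080 -0.032 0.996
  outer loop
   vertex 2.1 4.1 3.7
   vertex 0.8 0.9 3.7
   vertex 4.3 0.3 3.4
  endloop
 endfacet
 facet normal 0.714 0.614 0.336
  outer loop
   vertex 2.1 4.1 3.7
   vertex 4.9 2.6 0.5
   vertex 3.5 4.5 0.0
  endloop
 endfacet
 facet normal 0.773 0.409 0.485
  outer loop
   vertex 2.1 4.1 3.7
   vertex 4.3 0.3 3.4
   vertex 4.9 2.6 0.5
  endloop
 endfacet
 facet normal 0.081 -0.197 -0.977
  outer loop
   vertex 1.3 2.6 0.2
   vertex 3.5 4.5 0.0
   vertex 4.9 2.6 0.5
  endloop
 endfacet
 facet normal -0.925 0.376 0.050
  outer loop
   vertex 1.3 2.6 0.2
   vertex 0.8 0.9 3.7
   vertex 2.1 4.1 3.7
  endloop
 endfacet
 facet normal -0.653 0.739 -0.167
  outer loop
   vertex 1.3 2.6 0.2
   vertex 2.1 4.1 3.7
   vertex 3.5 4.5 0.0
  endloop
 endfacet
 facet normal 0.123 -0.790 -0.601
  outer loop
   vertex 2.2 1.8 1.0
   vertex 4.9 2.6 0.5
   vertex 4.3 0.3 3.4
  endloop
 endfacet
 facet normal 0.062 -0.670 -0.740
  outer loop
   vertex 2.2 1.8 1.0
   vertex 1.3 2.6 0.2
   vertex 4.9 2.6 0.5
  endloop
 endfacet
 facet normal -0.188 -0.898 -0.397
  outer loop
   vertex 2.2 1.8 1.0
   vertex 4.3 0.3 3.4
   vertex 0.8 0.9 3.7
  endloop
 endfacet
 facet normal -0.336 -0.828 -0.450
  outer loop
   vertex 2.2 1.8 1.0
   vertex 0.8 0.9 3.7
   vertex 1.3 2.6 0.2
  endloop
 endfacet
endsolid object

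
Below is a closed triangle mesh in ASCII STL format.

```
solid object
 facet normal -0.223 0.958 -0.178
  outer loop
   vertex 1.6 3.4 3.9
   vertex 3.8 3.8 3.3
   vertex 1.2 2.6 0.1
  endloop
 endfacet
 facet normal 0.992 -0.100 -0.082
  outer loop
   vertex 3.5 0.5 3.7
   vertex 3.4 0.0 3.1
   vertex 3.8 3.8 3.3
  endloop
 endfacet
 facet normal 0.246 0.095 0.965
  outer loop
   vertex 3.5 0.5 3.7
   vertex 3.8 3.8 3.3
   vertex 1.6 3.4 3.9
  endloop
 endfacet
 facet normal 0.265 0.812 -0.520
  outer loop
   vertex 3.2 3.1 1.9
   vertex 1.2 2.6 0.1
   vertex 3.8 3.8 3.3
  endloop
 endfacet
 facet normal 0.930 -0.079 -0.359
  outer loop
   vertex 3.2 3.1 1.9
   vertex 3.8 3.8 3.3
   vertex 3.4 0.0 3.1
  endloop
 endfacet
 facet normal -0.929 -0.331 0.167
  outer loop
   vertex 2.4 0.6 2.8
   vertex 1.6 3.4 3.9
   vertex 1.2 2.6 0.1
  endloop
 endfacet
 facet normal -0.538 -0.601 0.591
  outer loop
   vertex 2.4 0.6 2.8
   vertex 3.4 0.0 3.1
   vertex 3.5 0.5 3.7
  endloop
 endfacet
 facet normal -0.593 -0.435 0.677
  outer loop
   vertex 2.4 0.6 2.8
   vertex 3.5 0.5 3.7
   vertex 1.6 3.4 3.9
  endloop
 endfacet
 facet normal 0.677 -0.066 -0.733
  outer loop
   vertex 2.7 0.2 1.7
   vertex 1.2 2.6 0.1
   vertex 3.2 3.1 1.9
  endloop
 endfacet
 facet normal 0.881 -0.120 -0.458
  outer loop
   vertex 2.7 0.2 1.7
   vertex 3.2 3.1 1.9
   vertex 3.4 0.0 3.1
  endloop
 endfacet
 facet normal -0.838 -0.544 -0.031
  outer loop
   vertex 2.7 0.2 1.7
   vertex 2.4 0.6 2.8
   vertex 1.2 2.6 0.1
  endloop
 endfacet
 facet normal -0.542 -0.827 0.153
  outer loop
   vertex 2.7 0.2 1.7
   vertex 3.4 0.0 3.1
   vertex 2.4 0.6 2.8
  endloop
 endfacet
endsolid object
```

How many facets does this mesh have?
12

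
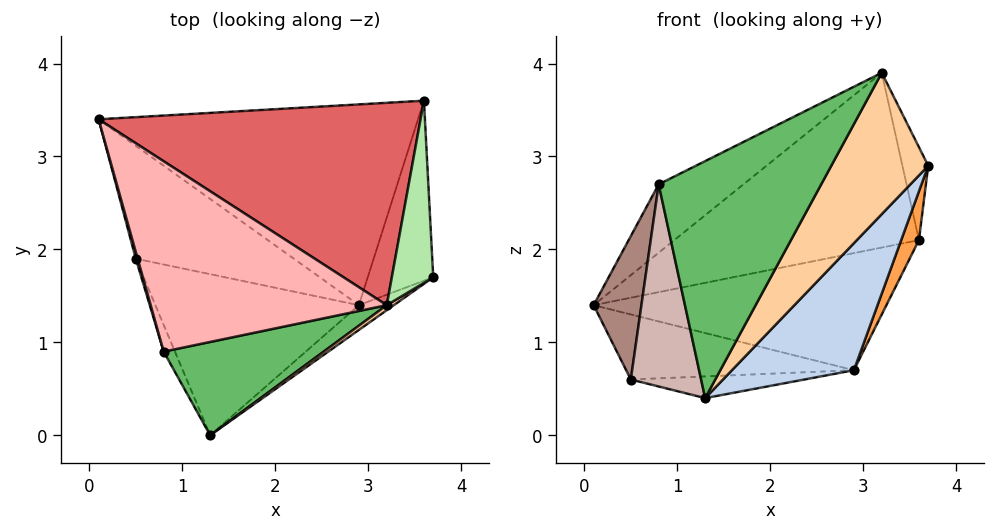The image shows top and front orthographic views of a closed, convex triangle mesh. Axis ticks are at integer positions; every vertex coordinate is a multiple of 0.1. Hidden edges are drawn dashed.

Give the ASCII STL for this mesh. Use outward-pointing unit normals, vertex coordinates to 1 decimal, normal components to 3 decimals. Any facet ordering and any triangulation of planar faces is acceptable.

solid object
 facet normal 0.142 0.499 -0.855
  outer loop
   vertex 2.9 1.4 0.7
   vertex 0.1 3.4 1.4
   vertex 3.6 3.6 2.1
  endloop
 endfacet
 facet normal 0.667 -0.731 -0.143
  outer loop
   vertex 2.9 1.4 0.7
   vertex 3.7 1.7 2.9
   vertex 1.3 0.0 0.4
  endloop
 endfacet
 facet normal 0.940 -0.089 -0.330
  outer loop
   vertex 2.9 1.4 0.7
   vertex 3.6 3.6 2.1
   vertex 3.7 1.7 2.9
  endloop
 endfacet
 facet normal 0.557 -0.830 0.030
  outer loop
   vertex 3.2 1.4 3.9
   vertex 1.3 0.0 0.4
   vertex 3.7 1.7 2.9
  endloop
 endfacet
 facet normal 0.011 -0.930 0.366
  outer loop
   vertex 3.2 1.4 3.9
   vertex 0.8 0.9 2.7
   vertex 1.3 0.0 0.4
  endloop
 endfacet
 facet normal 0.834 0.251 0.492
  outer loop
   vertex 3.2 1.4 3.9
   vertex 3.7 1.7 2.9
   vertex 3.6 3.6 2.1
  endloop
 endfacet
 facet normal -0.185 0.642 0.744
  outer loop
   vertex 3.2 1.4 3.9
   vertex 3.6 3.6 2.1
   vertex 0.1 3.4 1.4
  endloop
 endfacet
 facet normal -0.476 0.297 0.828
  outer loop
   vertex 3.2 1.4 3.9
   vertex 0.1 3.4 1.4
   vertex 0.8 0.9 2.7
  endloop
 endfacet
 facet normal 0.139 0.495 -0.858
  outer loop
   vertex 0.5 1.9 0.6
   vertex 0.1 3.4 1.4
   vertex 2.9 1.4 0.7
  endloop
 endfacet
 facet normal 0.069 0.133 -0.989
  outer loop
   vertex 0.5 1.9 0.6
   vertex 2.9 1.4 0.7
   vertex 1.3 0.0 0.4
  endloop
 endfacet
 facet normal -0.965 -0.264 0.012
  outer loop
   vertex 0.5 1.9 0.6
   vertex 0.8 0.9 2.7
   vertex 0.1 3.4 1.4
  endloop
 endfacet
 facet normal -0.922 -0.383 -0.051
  outer loop
   vertex 0.5 1.9 0.6
   vertex 1.3 0.0 0.4
   vertex 0.8 0.9 2.7
  endloop
 endfacet
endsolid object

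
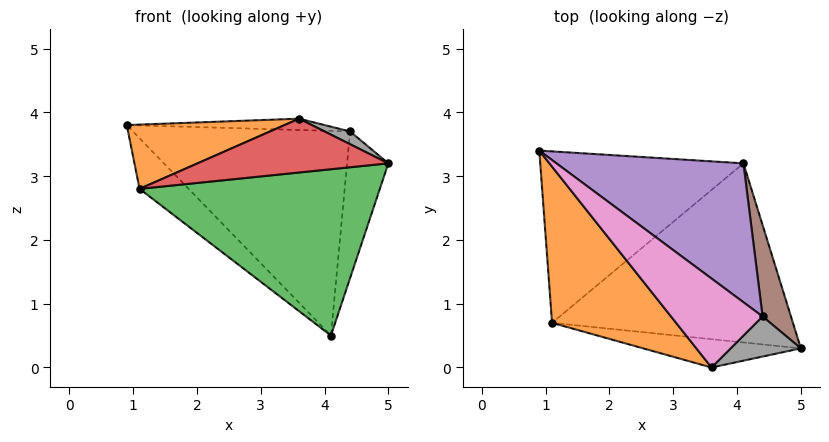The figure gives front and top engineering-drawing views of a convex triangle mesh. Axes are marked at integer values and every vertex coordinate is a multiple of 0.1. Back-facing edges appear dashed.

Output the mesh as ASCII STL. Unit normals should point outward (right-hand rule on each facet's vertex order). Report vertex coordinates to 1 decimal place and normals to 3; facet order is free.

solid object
 facet normal -0.697 0.203 -0.688
  outer loop
   vertex 1.1 0.7 2.8
   vertex 0.9 3.4 3.8
   vertex 4.1 3.2 0.5
  endloop
 endfacet
 facet normal -0.457 -0.339 0.823
  outer loop
   vertex 1.1 0.7 2.8
   vertex 3.6 0.0 3.9
   vertex 0.9 3.4 3.8
  endloop
 endfacet
 facet normal 0.005 -0.681 -0.733
  outer loop
   vertex 1.1 0.7 2.8
   vertex 4.1 3.2 0.5
   vertex 5.0 0.3 3.2
  endloop
 endfacet
 facet normal -0.043 -0.884 -0.465
  outer loop
   vertex 1.1 0.7 2.8
   vertex 5.0 0.3 3.2
   vertex 3.6 0.0 3.9
  endloop
 endfacet
 facet normal 0.533 0.700 0.475
  outer loop
   vertex 4.4 0.8 3.7
   vertex 4.1 3.2 0.5
   vertex 0.9 3.4 3.8
  endloop
 endfacet
 facet normal 0.754 0.557 0.347
  outer loop
   vertex 4.4 0.8 3.7
   vertex 5.0 0.3 3.2
   vertex 4.1 3.2 0.5
  endloop
 endfacet
 facet normal 0.121 0.125 0.985
  outer loop
   vertex 4.4 0.8 3.7
   vertex 0.9 3.4 3.8
   vertex 3.6 0.0 3.9
  endloop
 endfacet
 facet normal 0.476 -0.267 0.838
  outer loop
   vertex 4.4 0.8 3.7
   vertex 3.6 0.0 3.9
   vertex 5.0 0.3 3.2
  endloop
 endfacet
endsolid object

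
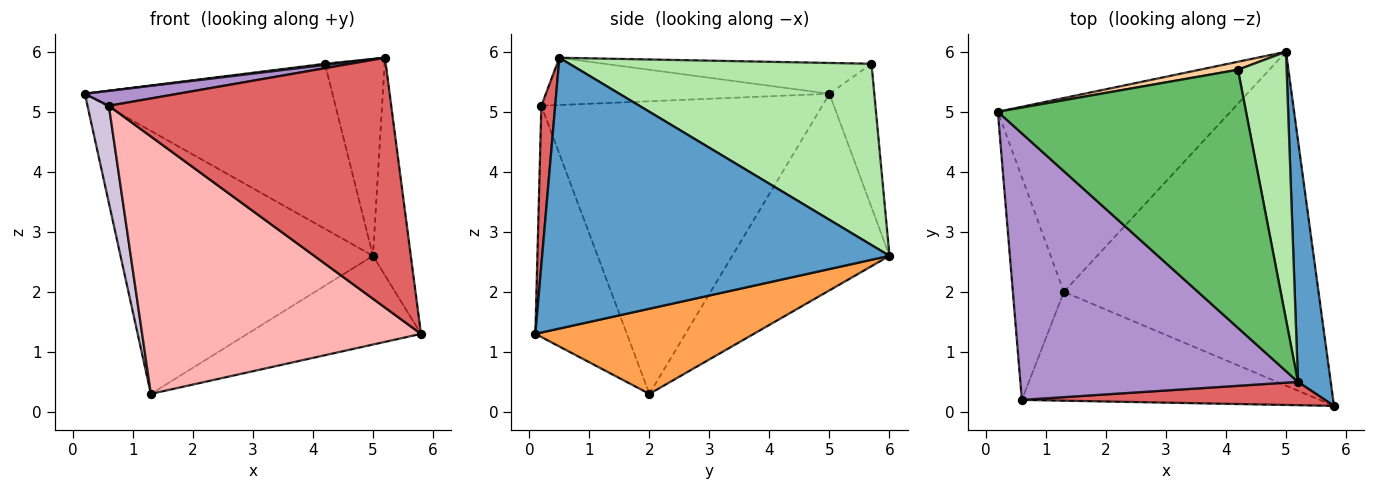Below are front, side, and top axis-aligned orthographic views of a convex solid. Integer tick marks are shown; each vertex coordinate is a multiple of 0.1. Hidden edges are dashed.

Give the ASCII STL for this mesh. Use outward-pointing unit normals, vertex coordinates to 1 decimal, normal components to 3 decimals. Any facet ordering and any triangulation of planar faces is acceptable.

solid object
 facet normal 0.987 0.108 0.119
  outer loop
   vertex 5.2 0.5 5.9
   vertex 5.8 0.1 1.3
   vertex 5.0 6.0 2.6
  endloop
 endfacet
 facet normal -0.448 0.720 -0.530
  outer loop
   vertex 1.3 2.0 0.3
   vertex 0.2 5.0 5.3
   vertex 5.0 6.0 2.6
  endloop
 endfacet
 facet normal 0.308 0.244 -0.920
  outer loop
   vertex 1.3 2.0 0.3
   vertex 5.0 6.0 2.6
   vertex 5.8 0.1 1.3
  endloop
 endfacet
 facet normal -0.178 0.983 0.048
  outer loop
   vertex 4.2 5.7 5.8
   vertex 5.0 6.0 2.6
   vertex 0.2 5.0 5.3
  endloop
 endfacet
 facet normal -0.123 -0.005 0.992
  outer loop
   vertex 4.2 5.7 5.8
   vertex 0.2 5.0 5.3
   vertex 5.2 0.5 5.9
  endloop
 endfacet
 facet normal 0.949 0.187 0.255
  outer loop
   vertex 4.2 5.7 5.8
   vertex 5.2 0.5 5.9
   vertex 5.0 6.0 2.6
  endloop
 endfacet
 facet normal 0.049 -0.994 0.093
  outer loop
   vertex 0.6 0.2 5.1
   vertex 5.8 0.1 1.3
   vertex 5.2 0.5 5.9
  endloop
 endfacet
 facet normal -0.289 -0.882 -0.373
  outer loop
   vertex 0.6 0.2 5.1
   vertex 1.3 2.0 0.3
   vertex 5.8 0.1 1.3
  endloop
 endfacet
 facet normal -0.168 -0.055 0.984
  outer loop
   vertex 0.6 0.2 5.1
   vertex 5.2 0.5 5.9
   vertex 0.2 5.0 5.3
  endloop
 endfacet
 facet normal -0.982 -0.075 -0.171
  outer loop
   vertex 0.6 0.2 5.1
   vertex 0.2 5.0 5.3
   vertex 1.3 2.0 0.3
  endloop
 endfacet
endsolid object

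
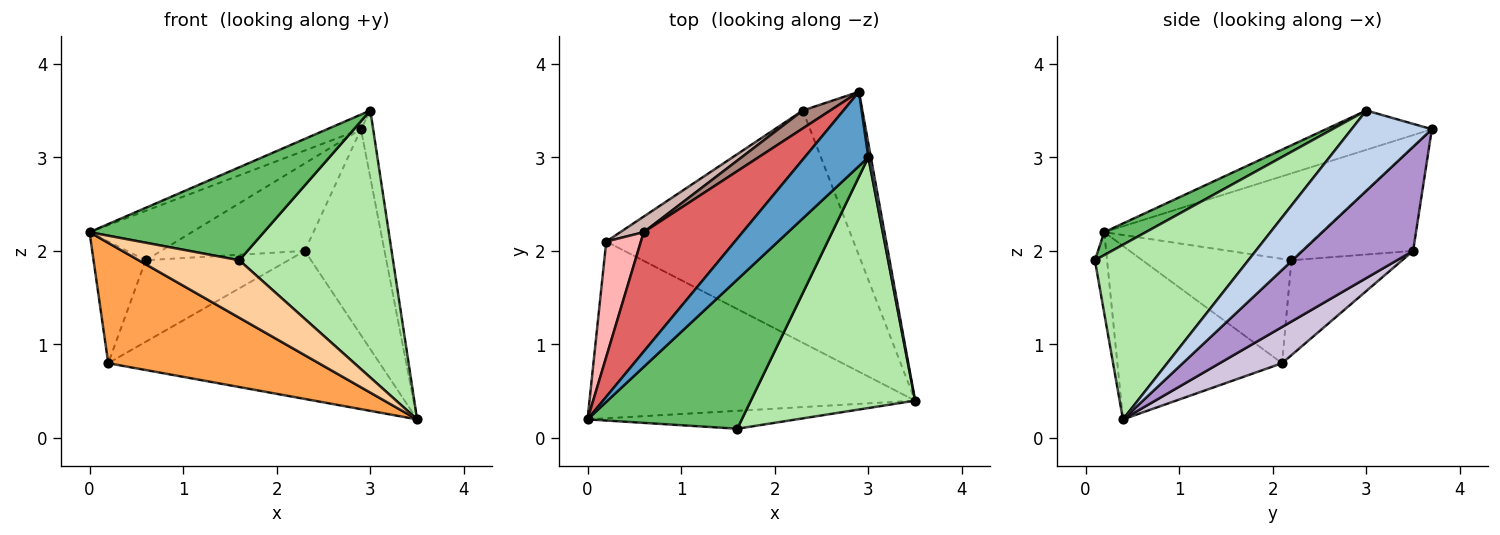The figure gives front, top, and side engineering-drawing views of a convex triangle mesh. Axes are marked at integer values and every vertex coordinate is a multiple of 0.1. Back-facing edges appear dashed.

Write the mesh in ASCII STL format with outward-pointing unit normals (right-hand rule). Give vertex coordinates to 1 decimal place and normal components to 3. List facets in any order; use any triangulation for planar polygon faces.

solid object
 facet normal -0.518 0.166 0.839
  outer loop
   vertex 3.0 3.0 3.5
   vertex 2.9 3.7 3.3
   vertex 0.0 0.2 2.2
  endloop
 endfacet
 facet normal 0.988 0.150 0.031
  outer loop
   vertex 3.0 3.0 3.5
   vertex 3.5 0.4 0.2
   vertex 2.9 3.7 3.3
  endloop
 endfacet
 facet normal -0.403 -0.515 -0.757
  outer loop
   vertex 0.2 2.1 0.8
   vertex 3.5 0.4 0.2
   vertex 0.0 0.2 2.2
  endloop
 endfacet
 facet normal -0.115 -0.948 -0.296
  outer loop
   vertex 1.6 0.1 1.9
   vertex 0.0 0.2 2.2
   vertex 3.5 0.4 0.2
  endloop
 endfacet
 facet normal 0.125 -0.525 0.842
  outer loop
   vertex 1.6 0.1 1.9
   vertex 3.0 3.0 3.5
   vertex 0.0 0.2 2.2
  endloop
 endfacet
 facet normal 0.588 -0.589 0.554
  outer loop
   vertex 1.6 0.1 1.9
   vertex 3.5 0.4 0.2
   vertex 3.0 3.0 3.5
  endloop
 endfacet
 facet normal -0.630 0.297 0.717
  outer loop
   vertex 0.6 2.2 1.9
   vertex 0.0 0.2 2.2
   vertex 2.9 3.7 3.3
  endloop
 endfacet
 facet normal -0.901 0.315 0.299
  outer loop
   vertex 0.6 2.2 1.9
   vertex 0.2 2.1 0.8
   vertex 0.0 0.2 2.2
  endloop
 endfacet
 facet normal 0.736 0.530 -0.421
  outer loop
   vertex 2.3 3.5 2.0
   vertex 2.9 3.7 3.3
   vertex 3.5 0.4 0.2
  endloop
 endfacet
 facet normal 0.123 0.533 -0.837
  outer loop
   vertex 2.3 3.5 2.0
   vertex 3.5 0.4 0.2
   vertex 0.2 2.1 0.8
  endloop
 endfacet
 facet normal -0.606 0.780 0.160
  outer loop
   vertex 2.3 3.5 2.0
   vertex 0.6 2.2 1.9
   vertex 2.9 3.7 3.3
  endloop
 endfacet
 facet normal -0.606 0.781 0.149
  outer loop
   vertex 2.3 3.5 2.0
   vertex 0.2 2.1 0.8
   vertex 0.6 2.2 1.9
  endloop
 endfacet
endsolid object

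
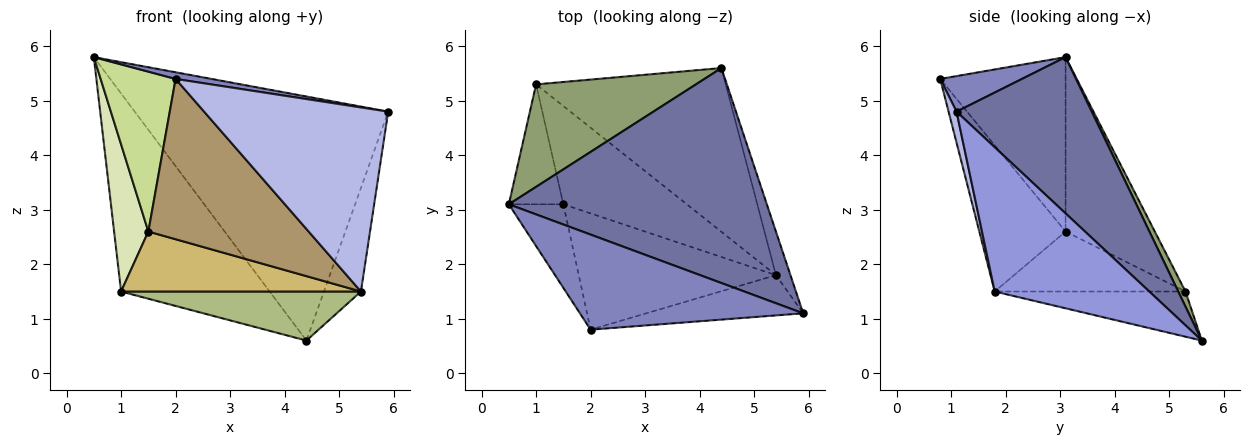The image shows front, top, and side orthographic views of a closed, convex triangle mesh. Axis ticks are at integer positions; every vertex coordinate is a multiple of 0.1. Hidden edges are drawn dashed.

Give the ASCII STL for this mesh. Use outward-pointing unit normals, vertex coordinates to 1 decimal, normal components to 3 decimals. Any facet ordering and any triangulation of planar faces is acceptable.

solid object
 facet normal 0.372 0.697 0.614
  outer loop
   vertex 4.4 5.6 0.6
   vertex 0.5 3.1 5.8
   vertex 5.9 1.1 4.8
  endloop
 endfacet
 facet normal 0.157 -0.069 0.985
  outer loop
   vertex 2.0 0.8 5.4
   vertex 5.9 1.1 4.8
   vertex 0.5 3.1 5.8
  endloop
 endfacet
 facet normal 0.968 0.232 -0.098
  outer loop
   vertex 5.4 1.8 1.5
   vertex 4.4 5.6 0.6
   vertex 5.9 1.1 4.8
  endloop
 endfacet
 facet normal 0.042 -0.976 -0.213
  outer loop
   vertex 5.4 1.8 1.5
   vertex 5.9 1.1 4.8
   vertex 2.0 0.8 5.4
  endloop
 endfacet
 facet normal 0.043 0.887 0.459
  outer loop
   vertex 1.0 5.3 1.5
   vertex 0.5 3.1 5.8
   vertex 4.4 5.6 0.6
  endloop
 endfacet
 facet normal -0.223 -0.280 -0.934
  outer loop
   vertex 1.0 5.3 1.5
   vertex 4.4 5.6 0.6
   vertex 5.4 1.8 1.5
  endloop
 endfacet
 facet normal -0.829 -0.496 -0.259
  outer loop
   vertex 1.5 3.1 2.6
   vertex 2.0 0.8 5.4
   vertex 0.5 3.1 5.8
  endloop
 endfacet
 facet normal -0.896 -0.344 -0.280
  outer loop
   vertex 1.5 3.1 2.6
   vertex 0.5 3.1 5.8
   vertex 1.0 5.3 1.5
  endloop
 endfacet
 facet normal -0.399 -0.742 -0.538
  outer loop
   vertex 1.5 3.1 2.6
   vertex 5.4 1.8 1.5
   vertex 2.0 0.8 5.4
  endloop
 endfacet
 facet normal -0.383 -0.481 -0.789
  outer loop
   vertex 1.5 3.1 2.6
   vertex 1.0 5.3 1.5
   vertex 5.4 1.8 1.5
  endloop
 endfacet
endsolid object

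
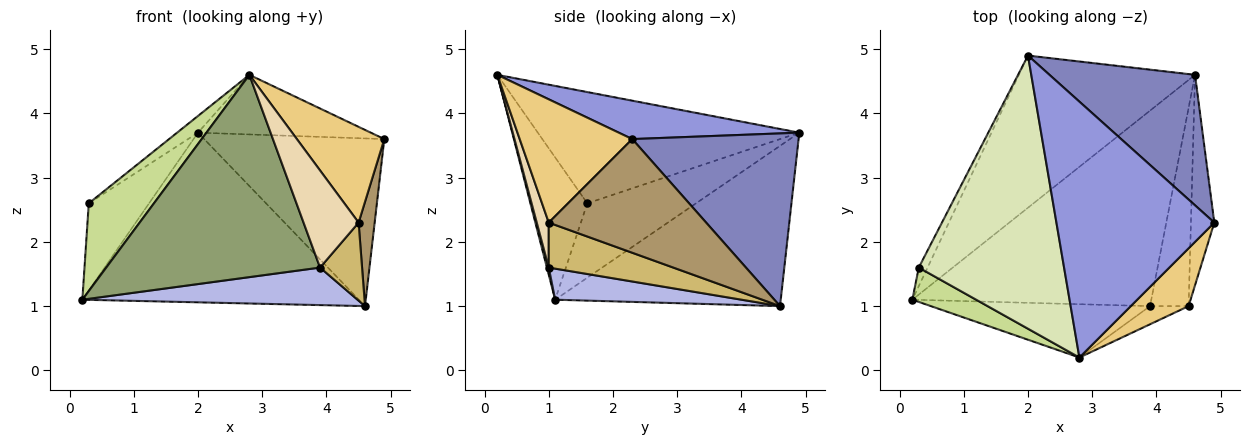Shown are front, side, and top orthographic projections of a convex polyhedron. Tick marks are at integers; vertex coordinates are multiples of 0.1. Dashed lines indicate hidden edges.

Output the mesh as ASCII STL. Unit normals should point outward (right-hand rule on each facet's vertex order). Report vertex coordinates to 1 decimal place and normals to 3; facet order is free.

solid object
 facet normal -0.519 0.636 -0.571
  outer loop
   vertex 4.6 4.6 1.0
   vertex 0.2 1.1 1.1
   vertex 2.0 4.9 3.7
  endloop
 endfacet
 facet normal 0.589 0.638 0.496
  outer loop
   vertex 4.6 4.6 1.0
   vertex 2.0 4.9 3.7
   vertex 4.9 2.3 3.6
  endloop
 endfacet
 facet normal 0.231 0.221 0.948
  outer loop
   vertex 2.8 0.2 4.6
   vertex 4.9 2.3 3.6
   vertex 2.0 4.9 3.7
  endloop
 endfacet
 facet normal 0.127 -0.187 -0.974
  outer loop
   vertex 3.9 1.0 1.6
   vertex 0.2 1.1 1.1
   vertex 4.6 4.6 1.0
  endloop
 endfacet
 facet normal 0.008 -0.967 -0.255
  outer loop
   vertex 3.9 1.0 1.6
   vertex 2.8 0.2 4.6
   vertex 0.2 1.1 1.1
  endloop
 endfacet
 facet normal -0.870 0.482 -0.103
  outer loop
   vertex 0.3 1.6 2.6
   vertex 2.0 4.9 3.7
   vertex 0.2 1.1 1.1
  endloop
 endfacet
 facet normal -0.631 -0.722 0.283
  outer loop
   vertex 0.3 1.6 2.6
   vertex 0.2 1.1 1.1
   vertex 2.8 0.2 4.6
  endloop
 endfacet
 facet normal -0.607 0.048 0.793
  outer loop
   vertex 0.3 1.6 2.6
   vertex 2.8 0.2 4.6
   vertex 2.0 4.9 3.7
  endloop
 endfacet
 facet normal 0.975 -0.099 -0.200
  outer loop
   vertex 4.5 1.0 2.3
   vertex 4.6 4.6 1.0
   vertex 4.9 2.3 3.6
  endloop
 endfacet
 facet normal 0.736 -0.248 -0.630
  outer loop
   vertex 4.5 1.0 2.3
   vertex 3.9 1.0 1.6
   vertex 4.6 4.6 1.0
  endloop
 endfacet
 facet normal 0.741 -0.575 0.347
  outer loop
   vertex 4.5 1.0 2.3
   vertex 4.9 2.3 3.6
   vertex 2.8 0.2 4.6
  endloop
 endfacet
 facet normal 0.209 -0.961 -0.180
  outer loop
   vertex 4.5 1.0 2.3
   vertex 2.8 0.2 4.6
   vertex 3.9 1.0 1.6
  endloop
 endfacet
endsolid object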